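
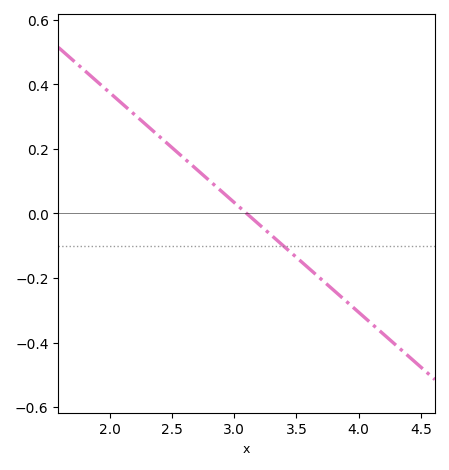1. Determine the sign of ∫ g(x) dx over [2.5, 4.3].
negative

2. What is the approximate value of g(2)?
0.38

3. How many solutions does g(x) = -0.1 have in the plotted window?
1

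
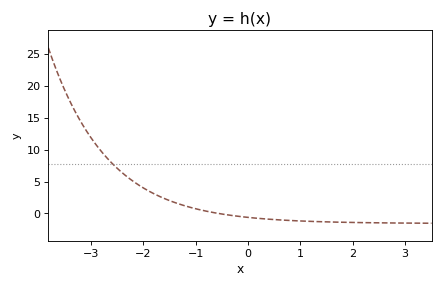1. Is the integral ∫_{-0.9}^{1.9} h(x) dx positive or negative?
negative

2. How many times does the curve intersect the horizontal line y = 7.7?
1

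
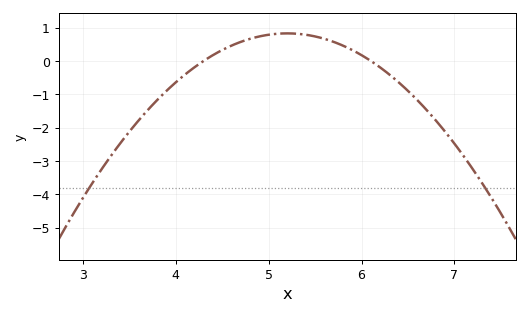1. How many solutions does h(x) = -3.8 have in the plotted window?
2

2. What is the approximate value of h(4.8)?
0.663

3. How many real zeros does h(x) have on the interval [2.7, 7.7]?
2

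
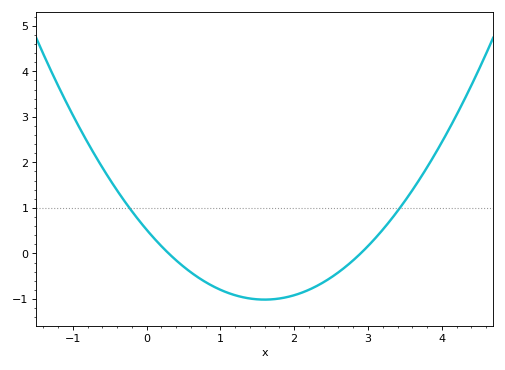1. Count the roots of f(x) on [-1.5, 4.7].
2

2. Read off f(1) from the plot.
-0.8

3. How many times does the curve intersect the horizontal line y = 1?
2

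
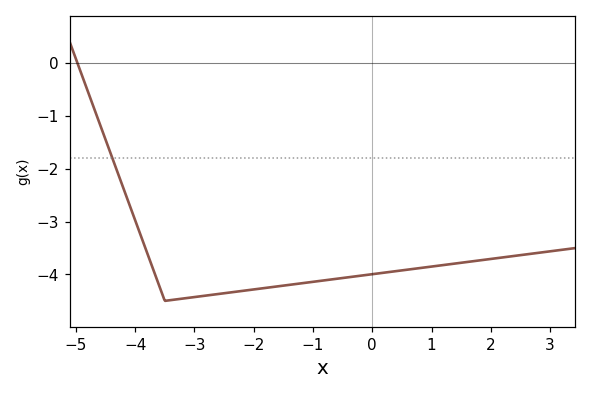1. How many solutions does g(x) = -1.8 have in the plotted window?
1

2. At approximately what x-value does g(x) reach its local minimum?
-3.5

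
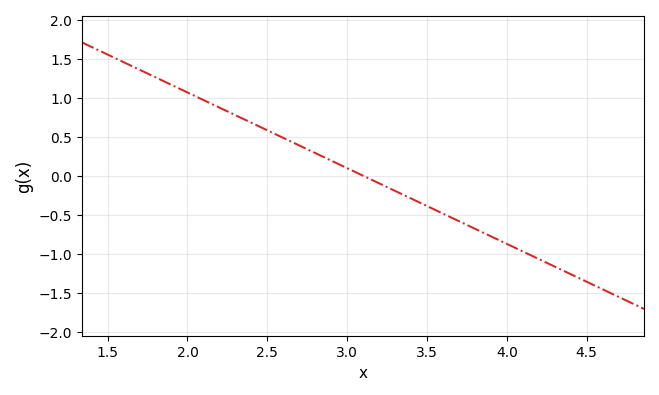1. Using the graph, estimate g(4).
-0.873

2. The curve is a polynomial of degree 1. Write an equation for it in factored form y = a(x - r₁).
y = -0.97(x - 3.1)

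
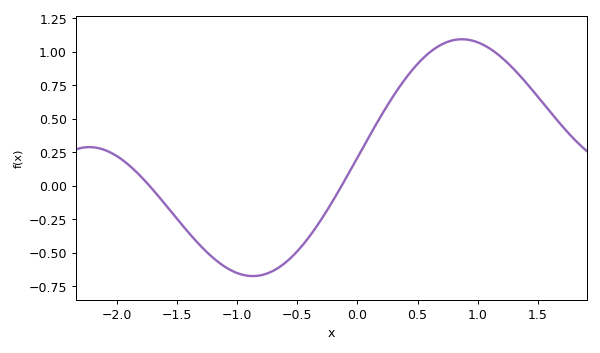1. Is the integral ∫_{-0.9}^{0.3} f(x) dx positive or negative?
negative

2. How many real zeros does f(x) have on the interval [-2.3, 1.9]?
2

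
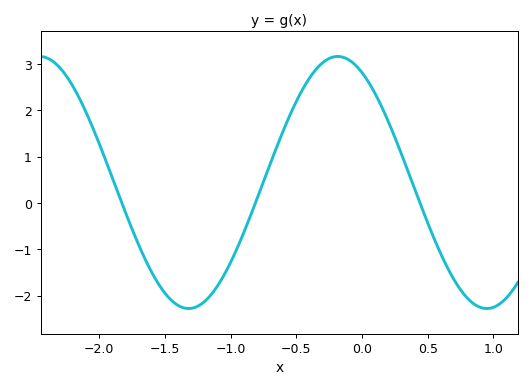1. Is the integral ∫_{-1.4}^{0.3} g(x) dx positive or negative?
positive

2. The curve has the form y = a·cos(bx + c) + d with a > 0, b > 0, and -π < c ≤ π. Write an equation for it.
y = 2.72cos(2.77x + 0.512) + 0.44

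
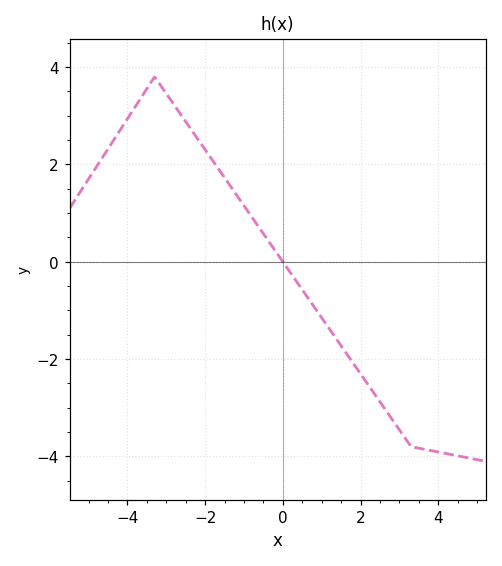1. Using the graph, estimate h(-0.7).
0.806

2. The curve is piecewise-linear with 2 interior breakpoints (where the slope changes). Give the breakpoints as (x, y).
(-3.3, 3.8); (3.3, -3.8)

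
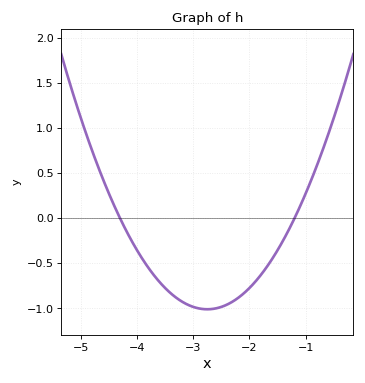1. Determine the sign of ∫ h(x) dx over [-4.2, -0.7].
negative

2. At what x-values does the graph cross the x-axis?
-4.3, -1.2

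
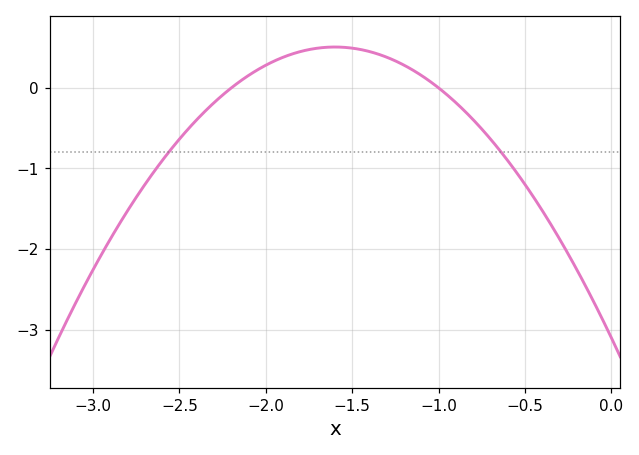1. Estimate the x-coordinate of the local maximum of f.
-1.6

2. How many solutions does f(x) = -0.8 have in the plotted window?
2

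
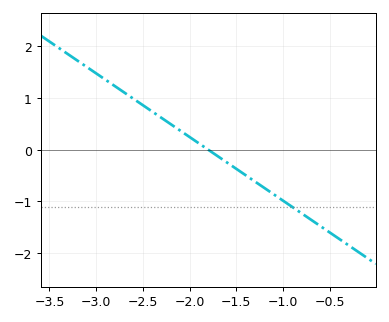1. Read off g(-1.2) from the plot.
-0.7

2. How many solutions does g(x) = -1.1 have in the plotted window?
1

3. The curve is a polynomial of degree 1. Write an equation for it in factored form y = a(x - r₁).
y = -1.23(x + 1.8)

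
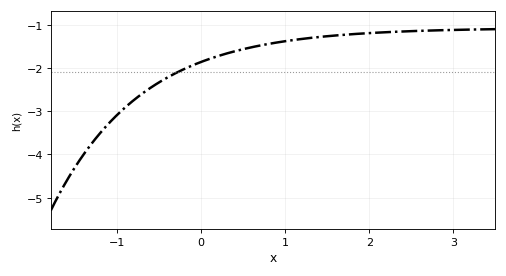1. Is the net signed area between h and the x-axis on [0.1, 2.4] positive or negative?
negative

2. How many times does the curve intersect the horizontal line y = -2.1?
1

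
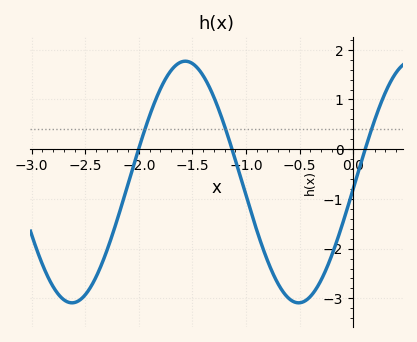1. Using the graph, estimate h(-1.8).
1.2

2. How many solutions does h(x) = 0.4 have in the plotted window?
3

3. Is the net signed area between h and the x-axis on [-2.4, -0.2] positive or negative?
negative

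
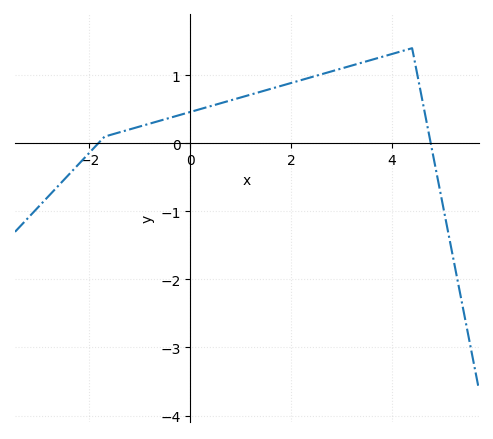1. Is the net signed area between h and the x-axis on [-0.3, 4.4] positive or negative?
positive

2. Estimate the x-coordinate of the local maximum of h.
4.4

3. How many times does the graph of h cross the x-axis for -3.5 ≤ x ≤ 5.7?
2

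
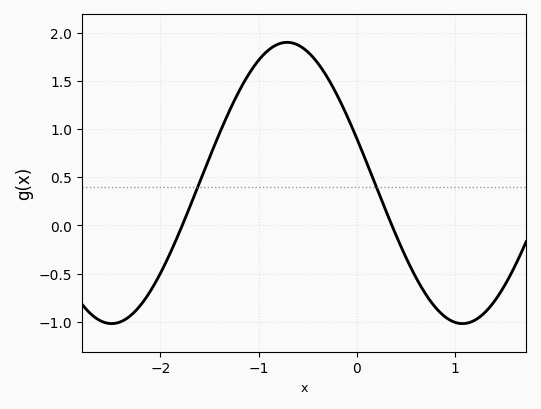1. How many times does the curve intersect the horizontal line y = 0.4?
2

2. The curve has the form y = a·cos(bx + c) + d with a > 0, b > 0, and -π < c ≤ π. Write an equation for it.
y = 1.46cos(1.76x + 1.25) + 0.44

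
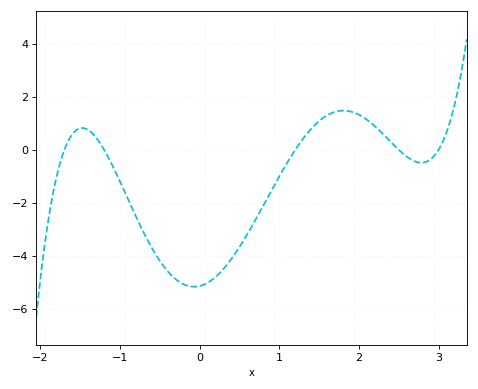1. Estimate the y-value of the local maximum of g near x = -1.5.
0.824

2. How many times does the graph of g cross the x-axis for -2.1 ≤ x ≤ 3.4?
5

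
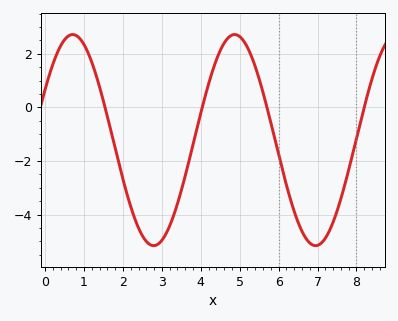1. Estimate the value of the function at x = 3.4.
-3.6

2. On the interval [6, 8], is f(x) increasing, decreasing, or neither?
neither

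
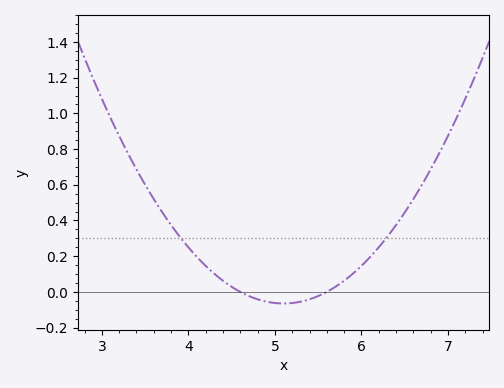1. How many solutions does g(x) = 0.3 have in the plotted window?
2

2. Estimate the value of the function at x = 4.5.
0.029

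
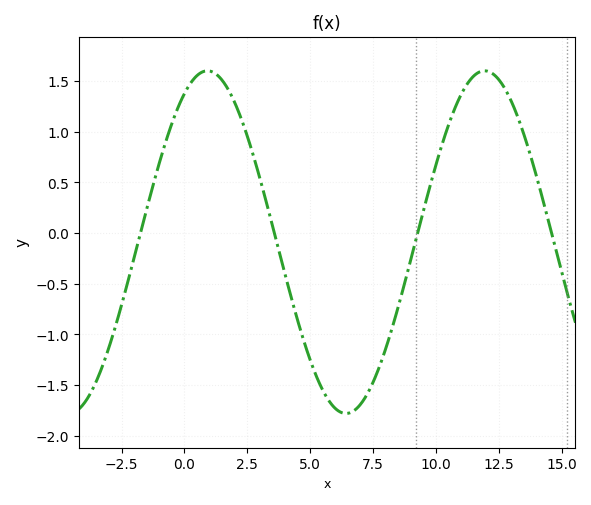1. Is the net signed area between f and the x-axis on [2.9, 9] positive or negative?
negative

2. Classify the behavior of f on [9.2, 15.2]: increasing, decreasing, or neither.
neither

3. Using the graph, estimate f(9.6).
0.3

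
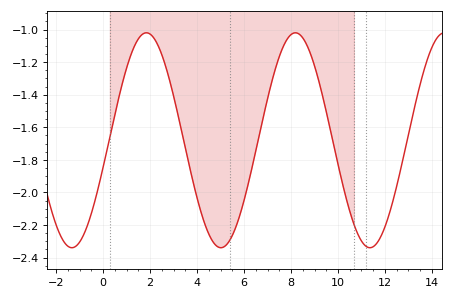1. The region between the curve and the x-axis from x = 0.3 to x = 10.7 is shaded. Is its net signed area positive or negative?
negative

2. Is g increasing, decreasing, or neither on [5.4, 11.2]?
neither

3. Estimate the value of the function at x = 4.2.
-2.14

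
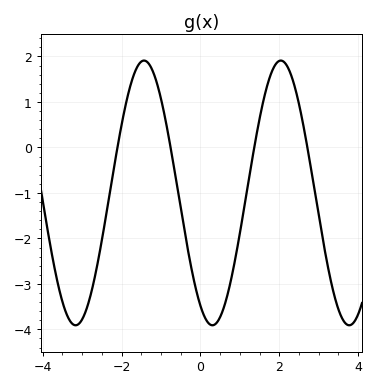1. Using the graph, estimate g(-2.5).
-2.04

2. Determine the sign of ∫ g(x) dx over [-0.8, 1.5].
negative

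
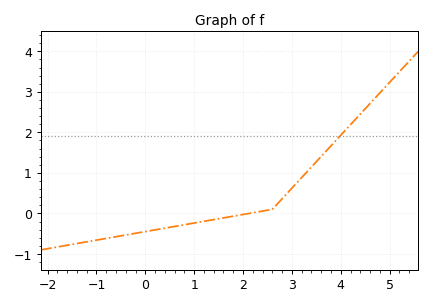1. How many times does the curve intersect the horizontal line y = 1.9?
1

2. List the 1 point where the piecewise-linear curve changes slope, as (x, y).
(2.6, 0.1)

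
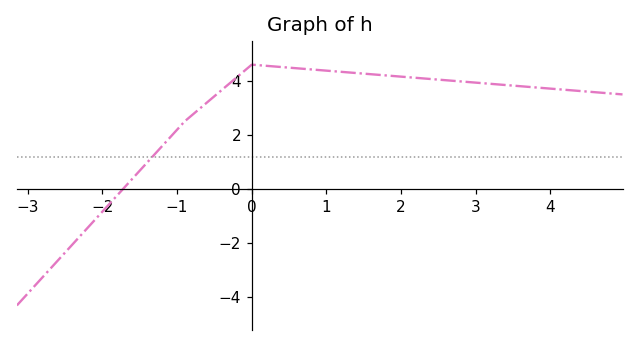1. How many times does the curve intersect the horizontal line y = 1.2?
1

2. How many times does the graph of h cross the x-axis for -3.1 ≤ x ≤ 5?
1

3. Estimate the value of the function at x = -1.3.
1.29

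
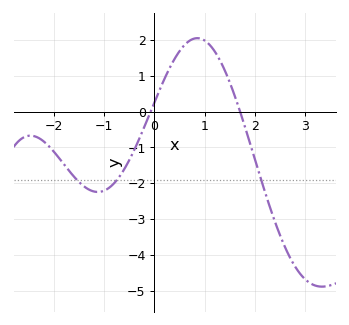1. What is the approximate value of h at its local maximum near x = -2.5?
-0.7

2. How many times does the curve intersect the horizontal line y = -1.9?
3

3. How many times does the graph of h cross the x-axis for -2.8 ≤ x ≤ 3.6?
2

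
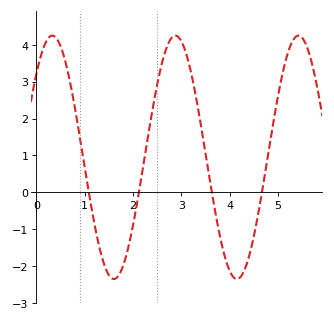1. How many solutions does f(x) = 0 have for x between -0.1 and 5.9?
4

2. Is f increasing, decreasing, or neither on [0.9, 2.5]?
neither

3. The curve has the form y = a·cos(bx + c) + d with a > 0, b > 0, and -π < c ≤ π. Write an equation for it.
y = 3.3cos(2.5x - 0.82) + 0.95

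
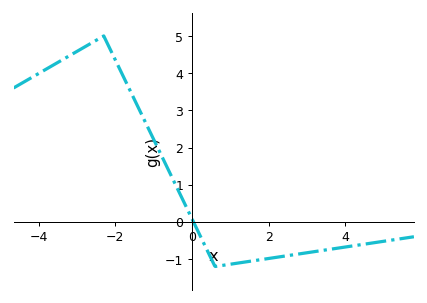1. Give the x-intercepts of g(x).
0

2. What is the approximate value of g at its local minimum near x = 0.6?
-1.2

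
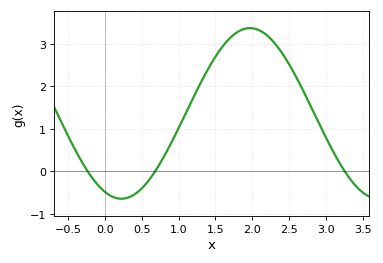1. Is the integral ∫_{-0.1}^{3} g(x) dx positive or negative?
positive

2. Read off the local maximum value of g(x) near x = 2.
3.4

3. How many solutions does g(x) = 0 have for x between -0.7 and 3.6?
3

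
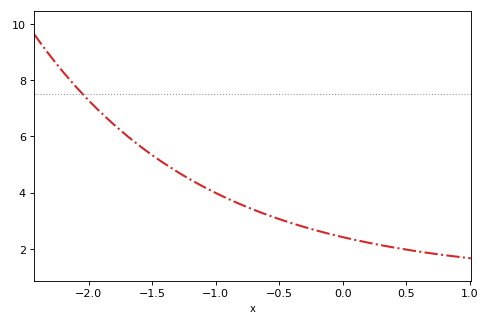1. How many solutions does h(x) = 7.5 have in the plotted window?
1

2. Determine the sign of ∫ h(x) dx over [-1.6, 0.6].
positive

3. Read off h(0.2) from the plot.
2.2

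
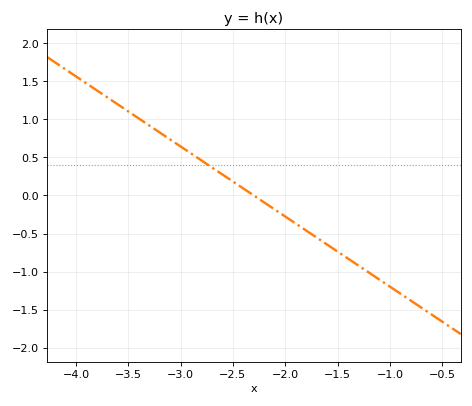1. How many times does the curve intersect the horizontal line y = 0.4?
1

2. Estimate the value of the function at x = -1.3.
-0.9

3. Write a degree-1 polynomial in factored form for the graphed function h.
y = -0.92(x + 2.3)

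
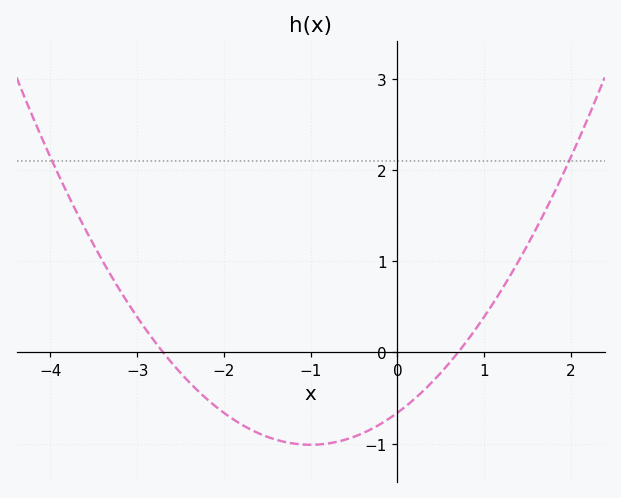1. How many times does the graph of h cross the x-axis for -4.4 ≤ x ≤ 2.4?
2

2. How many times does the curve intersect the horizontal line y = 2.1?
2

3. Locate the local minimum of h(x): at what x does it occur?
-1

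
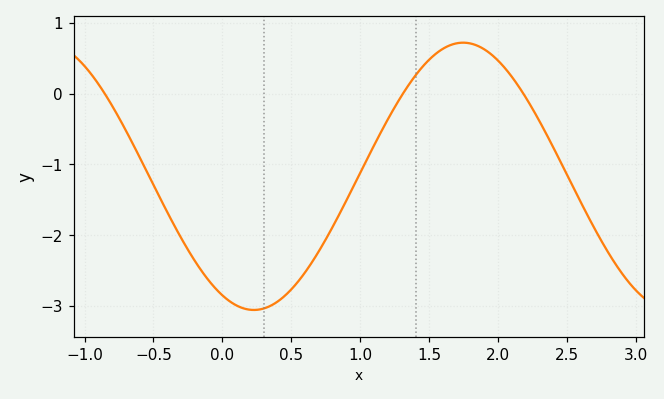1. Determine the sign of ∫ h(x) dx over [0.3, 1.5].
negative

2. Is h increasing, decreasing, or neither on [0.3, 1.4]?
increasing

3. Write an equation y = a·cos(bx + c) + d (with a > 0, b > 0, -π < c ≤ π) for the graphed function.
y = 1.89cos(2.1x + 2.7) - 1.17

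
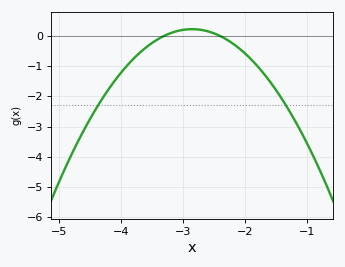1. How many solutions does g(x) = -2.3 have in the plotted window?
2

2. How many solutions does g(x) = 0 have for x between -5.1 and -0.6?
2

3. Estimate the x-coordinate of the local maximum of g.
-2.8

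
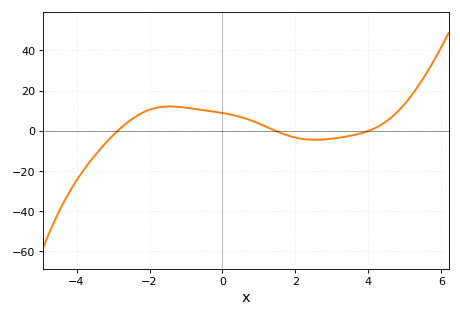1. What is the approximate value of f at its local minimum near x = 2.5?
-4.46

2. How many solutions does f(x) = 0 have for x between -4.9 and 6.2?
3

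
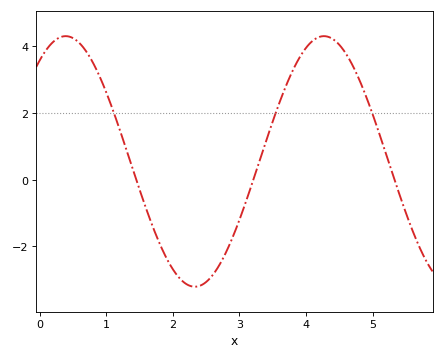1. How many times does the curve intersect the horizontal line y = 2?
3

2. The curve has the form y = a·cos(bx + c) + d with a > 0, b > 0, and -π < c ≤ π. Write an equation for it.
y = 3.76cos(1.6x - 0.63) + 0.55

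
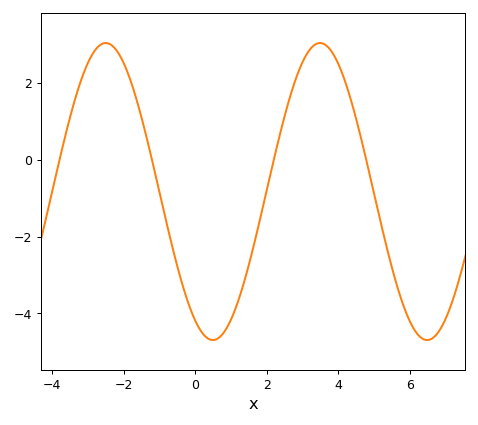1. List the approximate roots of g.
-3.8, -1.2, 2.2, 4.8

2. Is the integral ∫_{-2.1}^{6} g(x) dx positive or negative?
negative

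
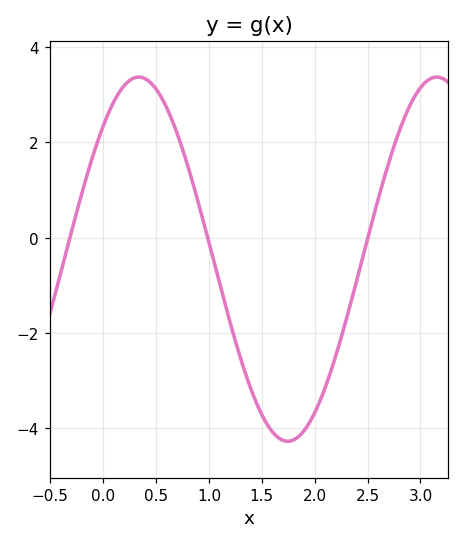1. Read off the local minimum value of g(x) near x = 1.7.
-4.27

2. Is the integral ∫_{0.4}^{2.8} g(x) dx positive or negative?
negative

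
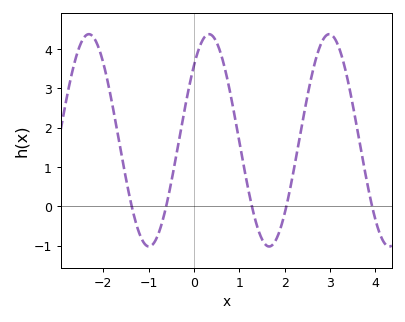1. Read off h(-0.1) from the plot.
3.1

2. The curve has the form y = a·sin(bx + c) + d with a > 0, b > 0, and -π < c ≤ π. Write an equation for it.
y = 2.7sin(2.4x + 0.78) + 1.68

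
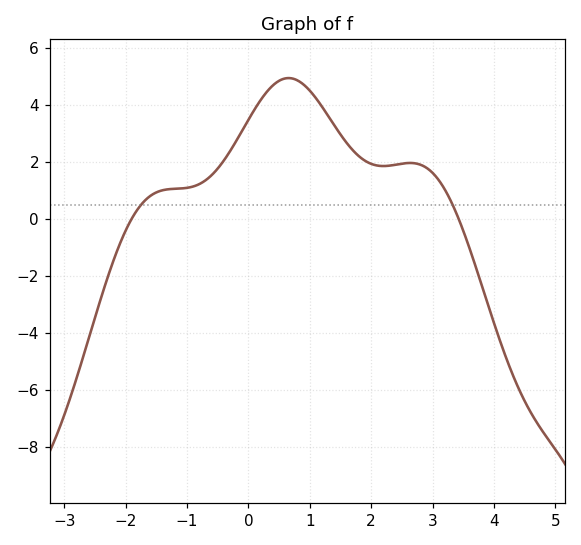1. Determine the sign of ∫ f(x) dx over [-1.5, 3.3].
positive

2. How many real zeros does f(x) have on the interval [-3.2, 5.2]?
2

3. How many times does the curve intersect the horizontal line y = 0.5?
2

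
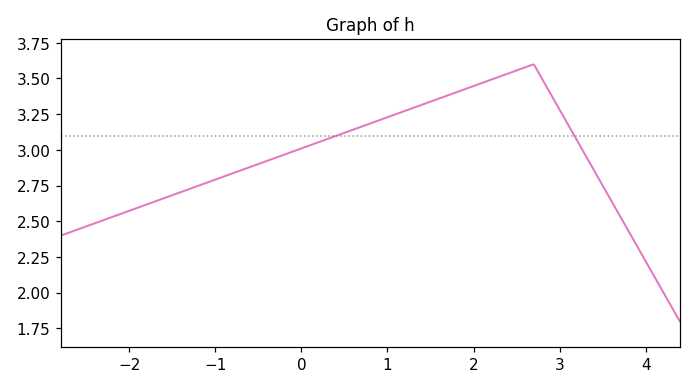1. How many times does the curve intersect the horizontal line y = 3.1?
2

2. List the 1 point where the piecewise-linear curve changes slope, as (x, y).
(2.7, 3.6)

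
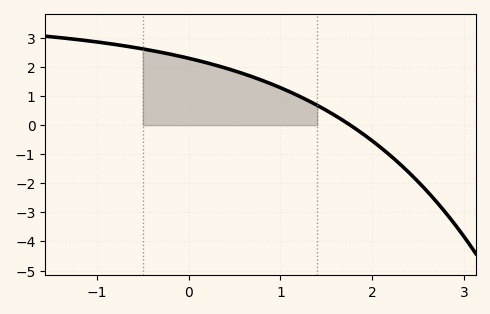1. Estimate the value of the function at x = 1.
1.3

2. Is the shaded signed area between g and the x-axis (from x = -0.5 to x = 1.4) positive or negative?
positive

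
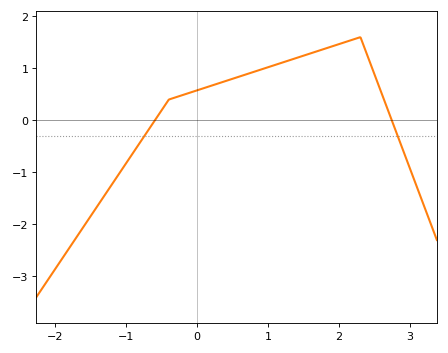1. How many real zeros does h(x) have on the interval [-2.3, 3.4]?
2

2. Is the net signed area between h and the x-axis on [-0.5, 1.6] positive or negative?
positive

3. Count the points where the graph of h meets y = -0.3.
2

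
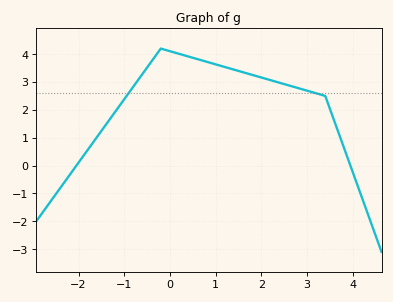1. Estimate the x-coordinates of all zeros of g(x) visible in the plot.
-2, 4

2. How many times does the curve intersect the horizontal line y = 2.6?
2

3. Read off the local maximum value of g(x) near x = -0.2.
4.2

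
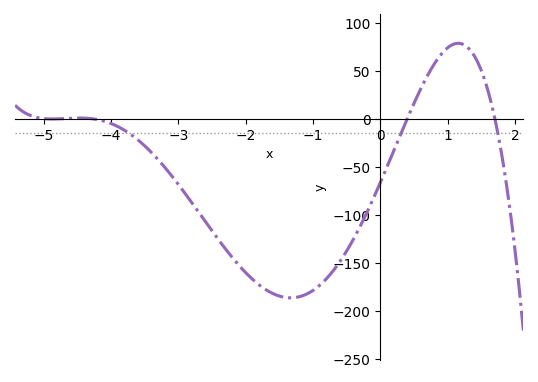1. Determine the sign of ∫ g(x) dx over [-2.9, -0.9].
negative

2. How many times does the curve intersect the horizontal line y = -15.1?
3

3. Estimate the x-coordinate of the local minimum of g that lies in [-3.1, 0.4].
-1.33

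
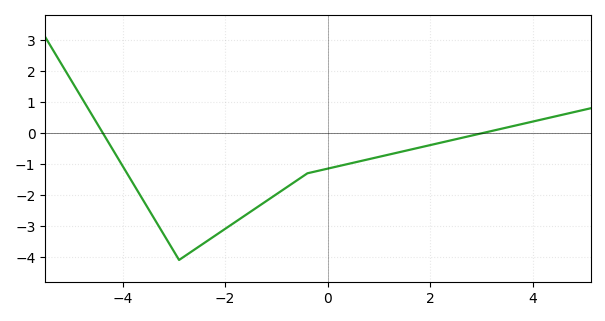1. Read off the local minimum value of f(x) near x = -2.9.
-4.1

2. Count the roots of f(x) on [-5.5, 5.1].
2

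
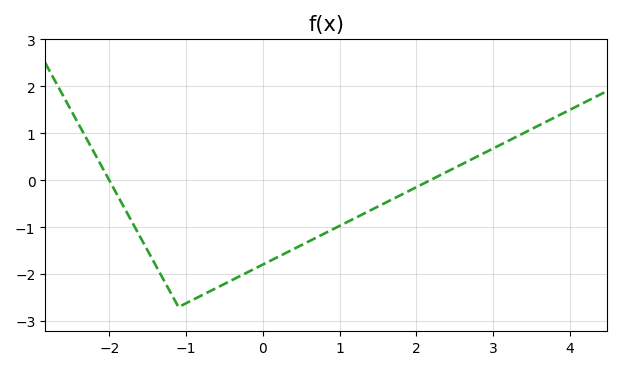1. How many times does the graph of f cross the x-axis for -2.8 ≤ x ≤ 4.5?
2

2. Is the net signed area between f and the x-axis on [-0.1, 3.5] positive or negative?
negative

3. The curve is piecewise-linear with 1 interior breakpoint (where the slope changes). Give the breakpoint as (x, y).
(-1.1, -2.7)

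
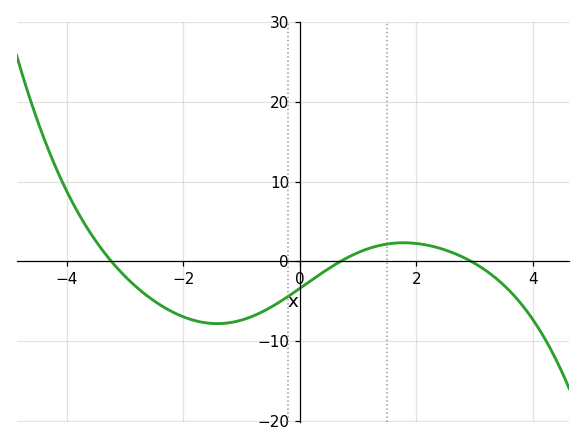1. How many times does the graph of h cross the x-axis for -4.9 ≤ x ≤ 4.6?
3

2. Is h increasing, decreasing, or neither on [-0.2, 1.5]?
increasing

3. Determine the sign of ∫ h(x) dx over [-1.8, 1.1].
negative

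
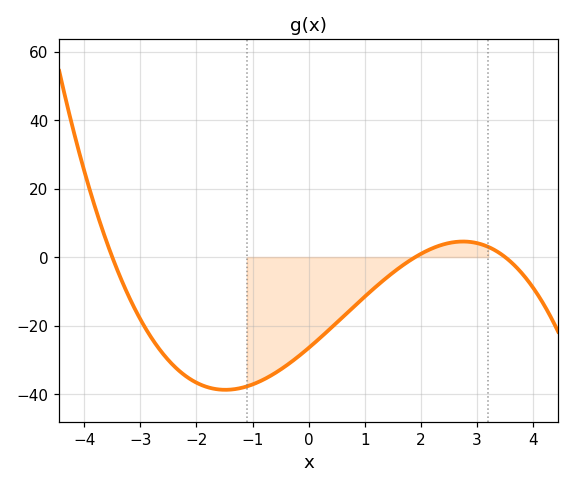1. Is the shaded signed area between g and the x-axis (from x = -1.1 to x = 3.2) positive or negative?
negative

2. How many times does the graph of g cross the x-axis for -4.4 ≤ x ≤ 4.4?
3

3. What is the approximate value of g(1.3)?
-8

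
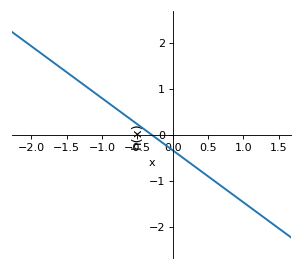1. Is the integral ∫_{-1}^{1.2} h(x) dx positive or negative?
negative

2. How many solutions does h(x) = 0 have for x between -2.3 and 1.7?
1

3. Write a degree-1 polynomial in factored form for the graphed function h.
y = -1.13(x + 0.3)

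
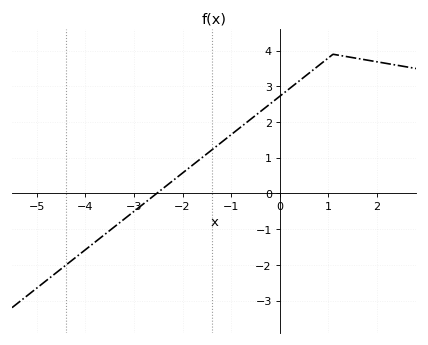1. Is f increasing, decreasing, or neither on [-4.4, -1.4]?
increasing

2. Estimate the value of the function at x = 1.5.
3.81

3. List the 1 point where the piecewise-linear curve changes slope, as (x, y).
(1.1, 3.9)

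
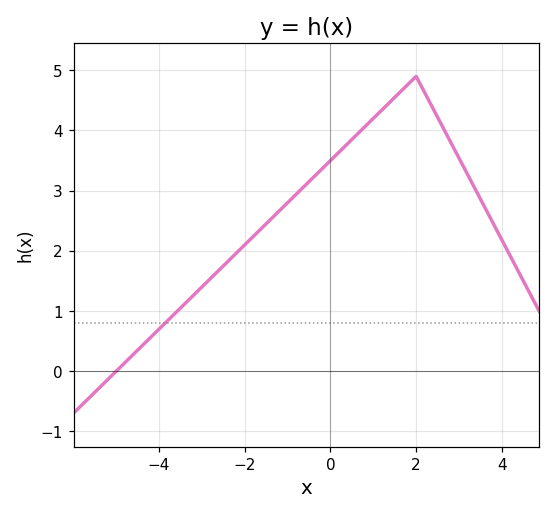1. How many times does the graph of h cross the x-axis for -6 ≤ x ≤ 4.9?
1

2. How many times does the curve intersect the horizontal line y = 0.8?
1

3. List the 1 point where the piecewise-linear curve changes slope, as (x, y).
(2, 4.9)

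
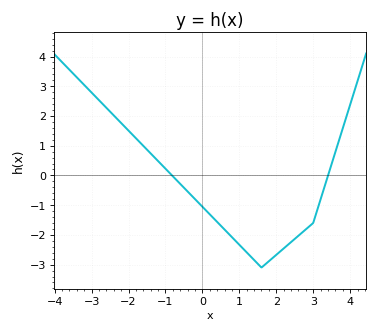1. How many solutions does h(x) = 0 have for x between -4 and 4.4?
2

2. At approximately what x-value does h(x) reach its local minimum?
1.6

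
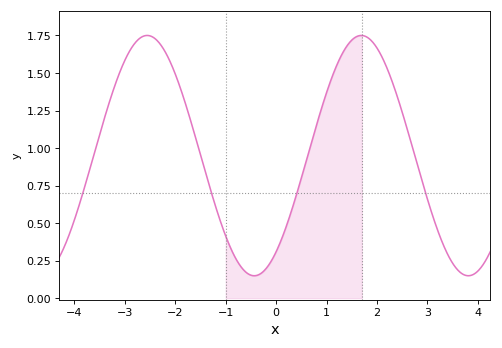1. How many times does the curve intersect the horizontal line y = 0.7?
4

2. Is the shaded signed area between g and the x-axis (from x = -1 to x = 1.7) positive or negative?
positive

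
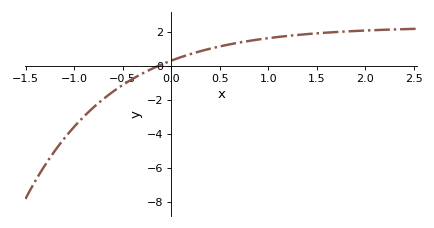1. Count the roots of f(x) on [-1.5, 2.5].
1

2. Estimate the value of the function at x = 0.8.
1.47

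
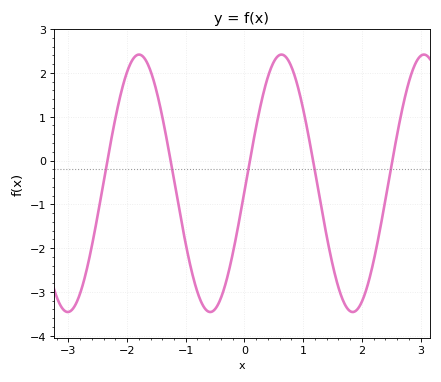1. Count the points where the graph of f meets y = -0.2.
5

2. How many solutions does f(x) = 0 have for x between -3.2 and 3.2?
5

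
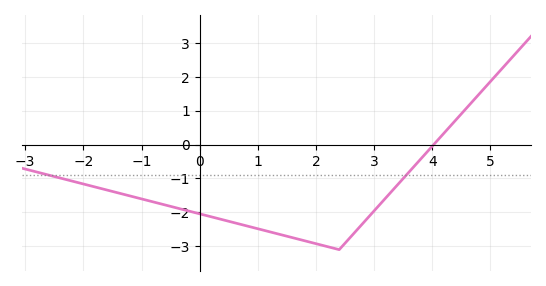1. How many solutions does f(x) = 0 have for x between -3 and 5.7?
1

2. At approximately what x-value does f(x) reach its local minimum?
2.4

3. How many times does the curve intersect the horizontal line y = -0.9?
2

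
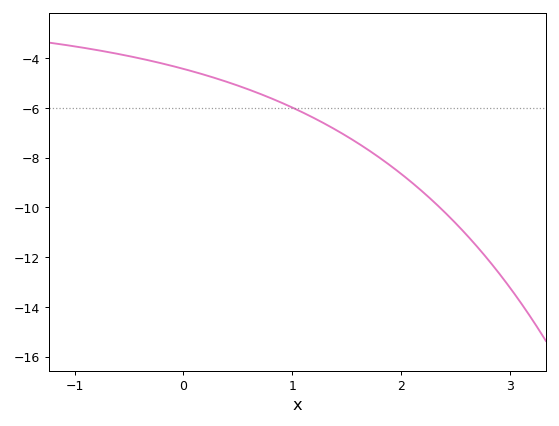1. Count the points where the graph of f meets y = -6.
1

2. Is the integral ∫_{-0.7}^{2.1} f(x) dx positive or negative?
negative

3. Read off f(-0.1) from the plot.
-4.32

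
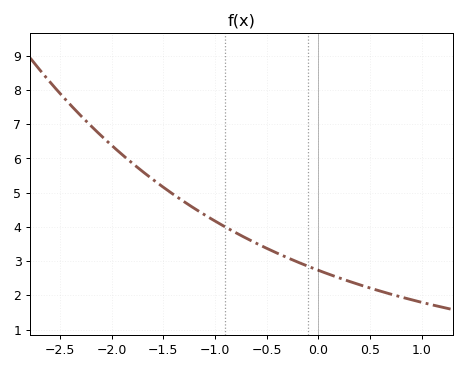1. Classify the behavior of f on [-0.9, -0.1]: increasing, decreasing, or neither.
decreasing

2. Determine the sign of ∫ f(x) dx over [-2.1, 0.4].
positive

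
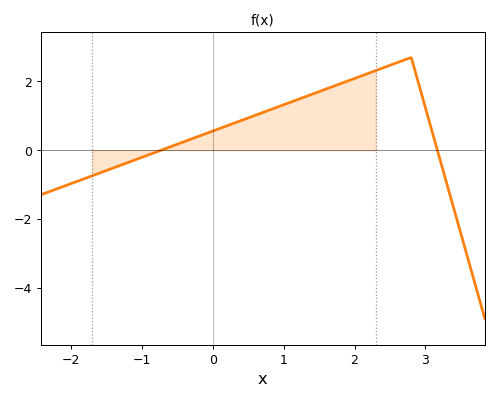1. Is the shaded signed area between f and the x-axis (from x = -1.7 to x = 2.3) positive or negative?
positive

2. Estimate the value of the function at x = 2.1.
2.16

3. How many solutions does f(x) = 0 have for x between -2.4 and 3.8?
2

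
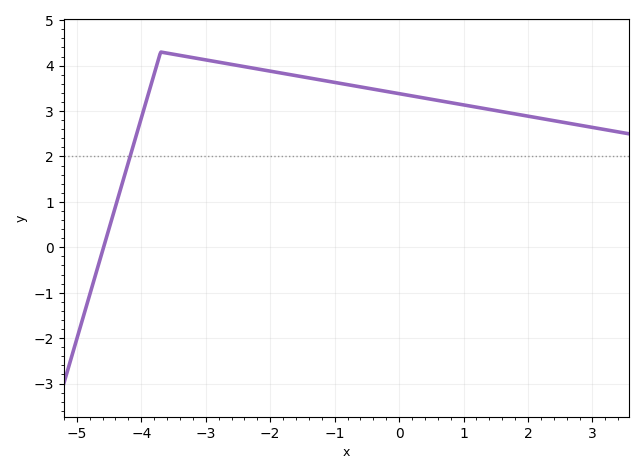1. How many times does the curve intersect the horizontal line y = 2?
1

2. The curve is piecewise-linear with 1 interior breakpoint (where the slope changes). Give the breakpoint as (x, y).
(-3.7, 4.3)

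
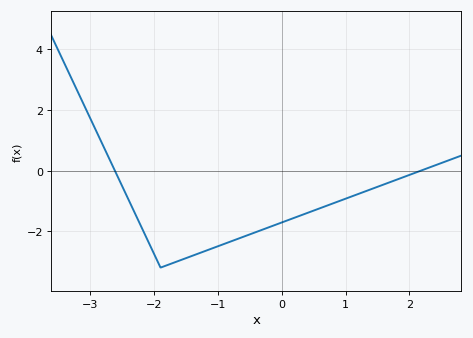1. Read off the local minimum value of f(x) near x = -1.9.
-3.2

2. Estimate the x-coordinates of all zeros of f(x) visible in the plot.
-2.6, 2.2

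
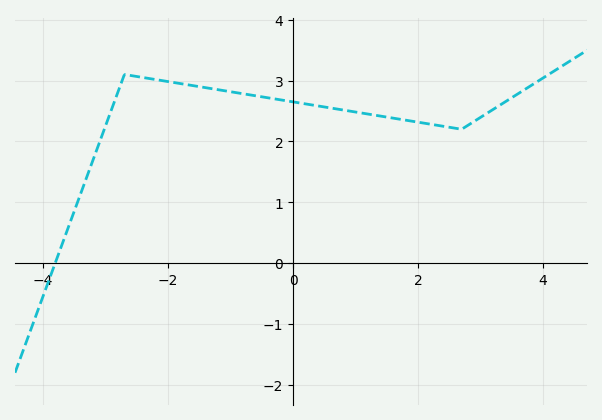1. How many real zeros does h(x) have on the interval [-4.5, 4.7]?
1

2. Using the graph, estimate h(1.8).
2.4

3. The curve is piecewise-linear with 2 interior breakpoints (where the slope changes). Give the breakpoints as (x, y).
(-2.7, 3.1); (2.7, 2.2)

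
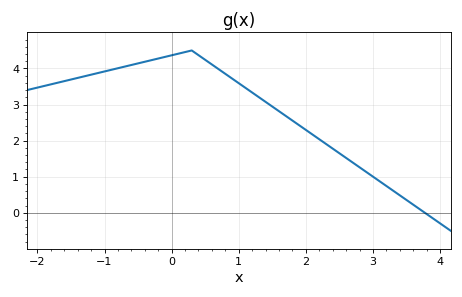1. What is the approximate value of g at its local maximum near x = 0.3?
4.5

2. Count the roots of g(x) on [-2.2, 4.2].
1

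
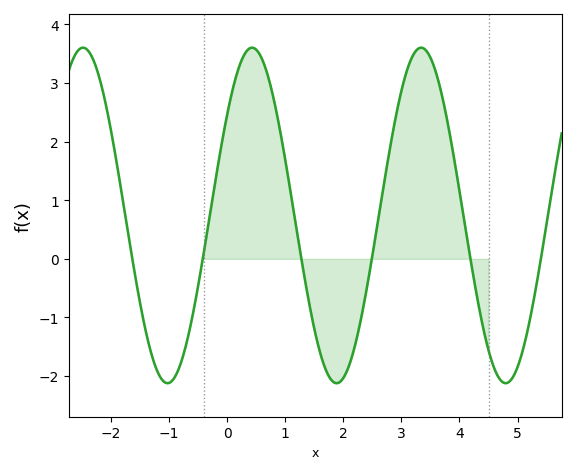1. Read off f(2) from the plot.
-2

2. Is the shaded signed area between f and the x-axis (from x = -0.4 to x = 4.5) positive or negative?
positive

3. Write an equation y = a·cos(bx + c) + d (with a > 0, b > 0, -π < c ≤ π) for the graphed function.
y = 2.86cos(2.2x - 0.93) + 0.74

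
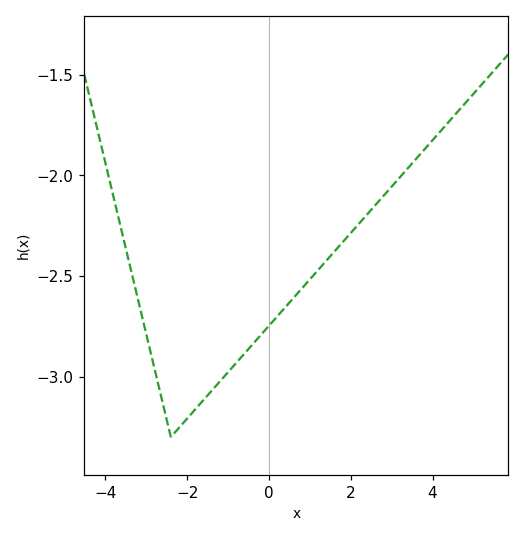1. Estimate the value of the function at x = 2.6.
-2.15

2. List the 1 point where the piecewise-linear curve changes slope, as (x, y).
(-2.4, -3.3)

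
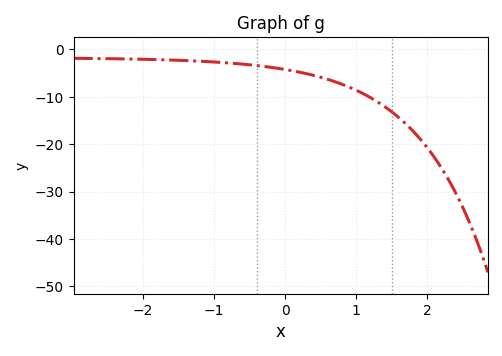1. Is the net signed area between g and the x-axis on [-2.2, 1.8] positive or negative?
negative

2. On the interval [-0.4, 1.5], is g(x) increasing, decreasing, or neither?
decreasing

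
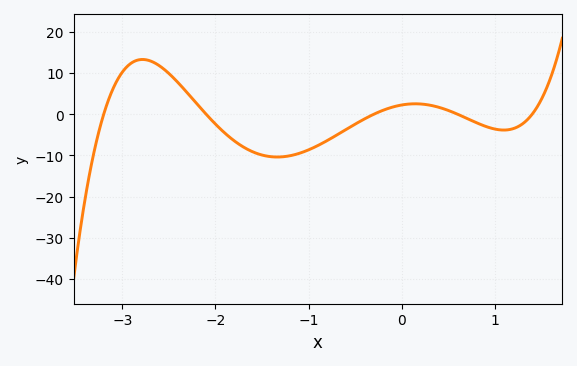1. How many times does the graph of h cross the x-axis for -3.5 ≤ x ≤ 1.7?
5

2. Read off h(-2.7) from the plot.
13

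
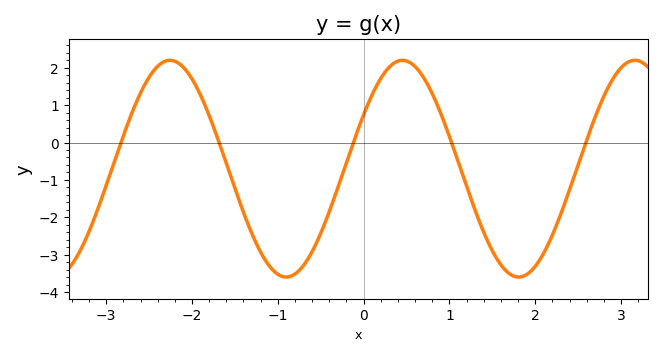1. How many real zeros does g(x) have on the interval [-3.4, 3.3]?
5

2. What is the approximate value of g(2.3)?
-1.9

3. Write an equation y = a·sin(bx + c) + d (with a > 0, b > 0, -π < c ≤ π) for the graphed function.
y = 2.9sin(2.3x + 0.52) - 0.7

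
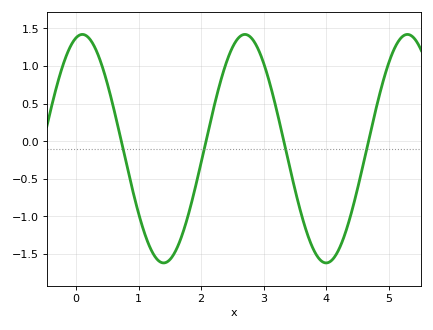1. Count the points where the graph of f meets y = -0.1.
4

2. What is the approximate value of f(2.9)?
1.24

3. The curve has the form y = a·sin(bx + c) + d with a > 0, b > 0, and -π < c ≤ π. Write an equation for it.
y = 1.52sin(2.42x + 1.32) - 0.1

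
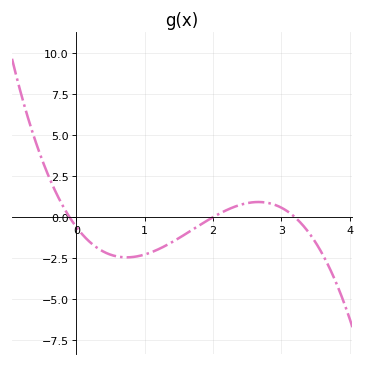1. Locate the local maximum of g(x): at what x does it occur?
2.7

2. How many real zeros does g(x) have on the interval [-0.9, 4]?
3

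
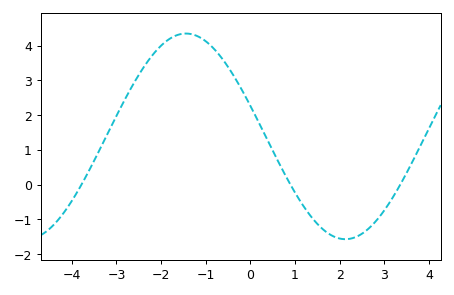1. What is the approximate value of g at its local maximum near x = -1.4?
4.3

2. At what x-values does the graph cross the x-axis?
-3.8, 0.8, 3.4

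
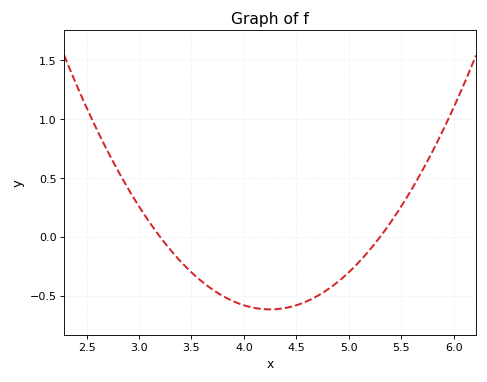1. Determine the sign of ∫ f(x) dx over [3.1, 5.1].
negative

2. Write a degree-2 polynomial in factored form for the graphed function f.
y = 0.56(x - 3.2)(x - 5.3)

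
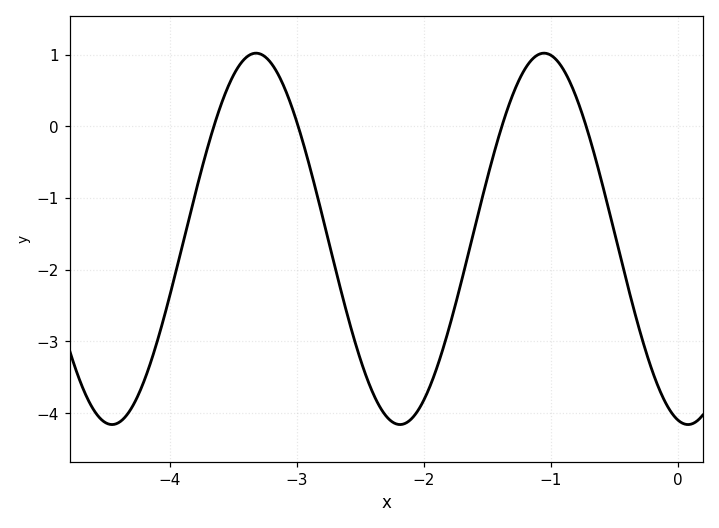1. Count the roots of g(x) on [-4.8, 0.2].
4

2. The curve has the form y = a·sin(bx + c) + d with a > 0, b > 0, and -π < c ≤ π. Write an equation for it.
y = 2.59sin(2.77x - 1.79) - 1.57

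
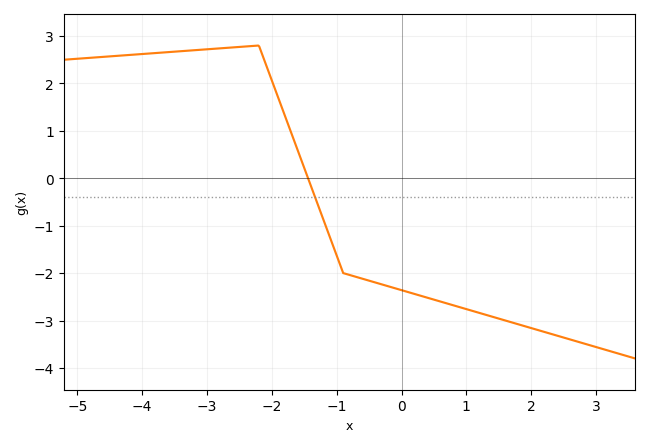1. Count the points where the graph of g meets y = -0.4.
1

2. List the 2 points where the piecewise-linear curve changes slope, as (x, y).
(-2.2, 2.8); (-0.9, -2)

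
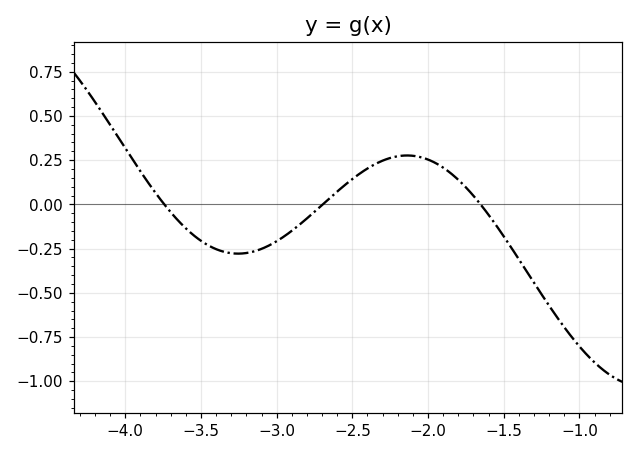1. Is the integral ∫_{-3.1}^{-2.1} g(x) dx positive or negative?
positive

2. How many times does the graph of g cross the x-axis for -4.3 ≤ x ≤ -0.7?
3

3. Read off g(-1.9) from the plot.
0.2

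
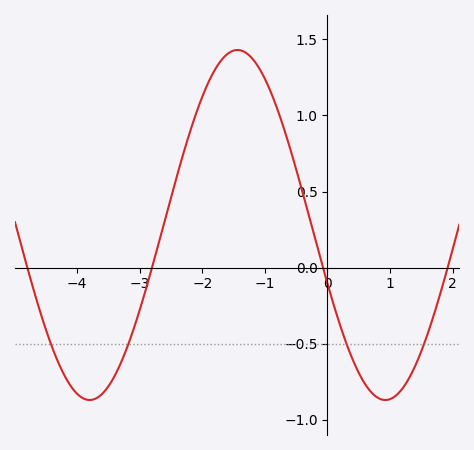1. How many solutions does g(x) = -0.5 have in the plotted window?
4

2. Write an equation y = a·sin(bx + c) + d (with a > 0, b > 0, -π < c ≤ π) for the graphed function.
y = 1.15sin(1.33x - 2.8) + 0.28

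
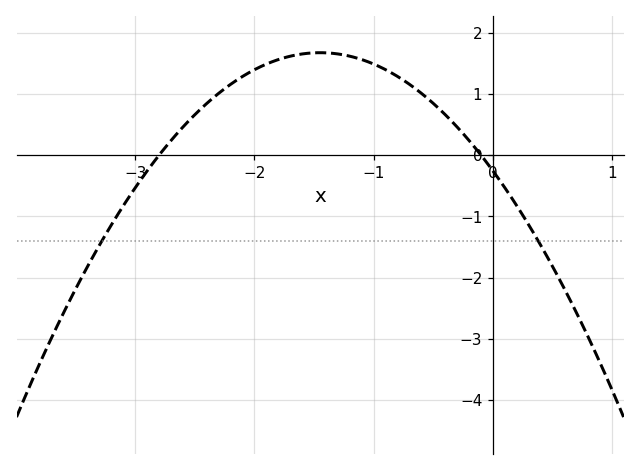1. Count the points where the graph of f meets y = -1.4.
2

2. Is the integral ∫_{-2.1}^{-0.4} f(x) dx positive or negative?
positive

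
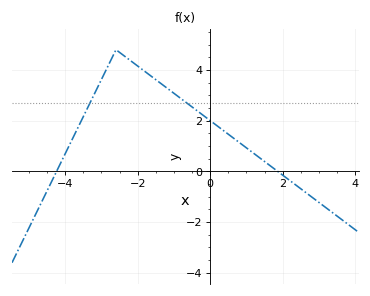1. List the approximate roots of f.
-4.2, 1.8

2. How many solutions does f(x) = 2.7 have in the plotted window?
2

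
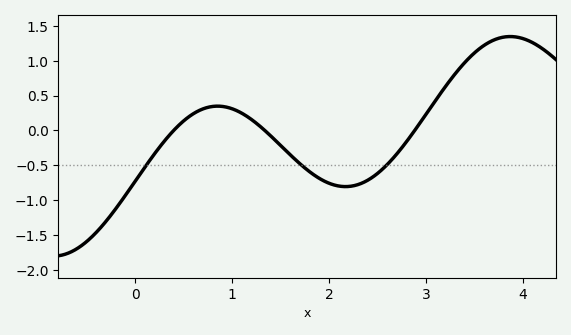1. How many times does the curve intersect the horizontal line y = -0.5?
3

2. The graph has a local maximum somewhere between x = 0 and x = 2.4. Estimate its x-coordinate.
0.849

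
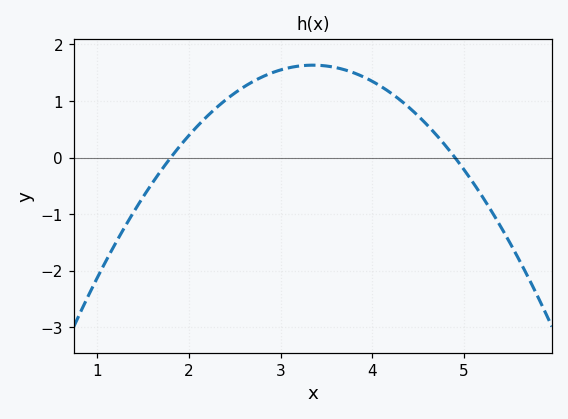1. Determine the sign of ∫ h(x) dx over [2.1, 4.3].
positive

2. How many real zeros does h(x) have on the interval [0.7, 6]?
2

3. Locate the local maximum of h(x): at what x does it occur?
3.35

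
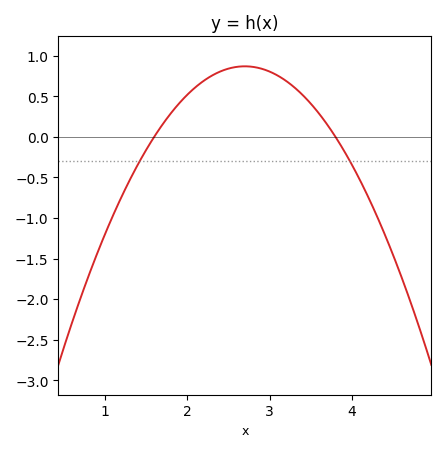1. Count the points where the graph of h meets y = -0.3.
2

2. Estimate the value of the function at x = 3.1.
0.756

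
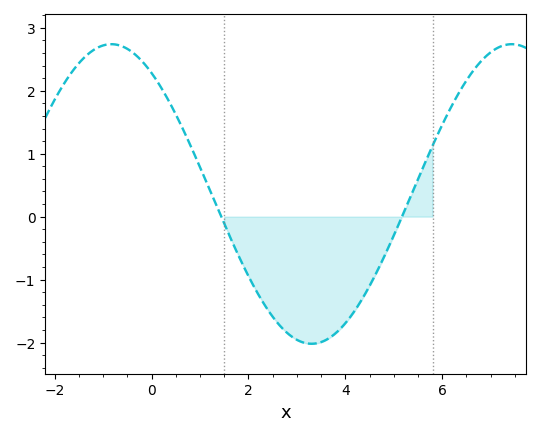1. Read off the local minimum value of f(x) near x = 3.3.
-2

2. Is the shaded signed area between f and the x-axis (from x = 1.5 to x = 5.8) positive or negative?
negative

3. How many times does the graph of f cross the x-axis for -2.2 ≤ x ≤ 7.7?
2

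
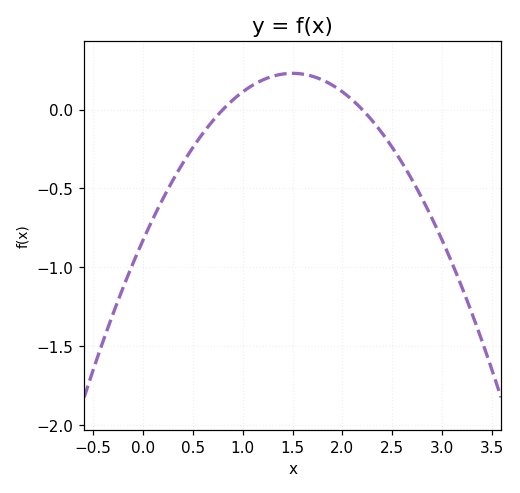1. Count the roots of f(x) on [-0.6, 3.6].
2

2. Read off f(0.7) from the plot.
-0.05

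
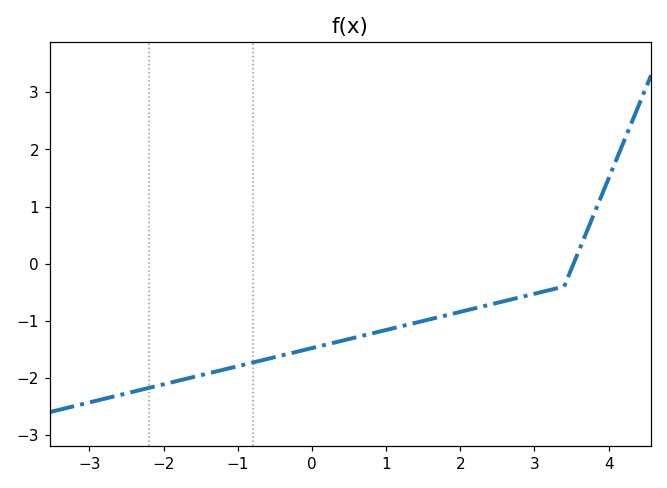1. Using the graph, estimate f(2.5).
-0.7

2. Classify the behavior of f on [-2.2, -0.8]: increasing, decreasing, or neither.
increasing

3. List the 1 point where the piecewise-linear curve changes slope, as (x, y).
(3.4, -0.4)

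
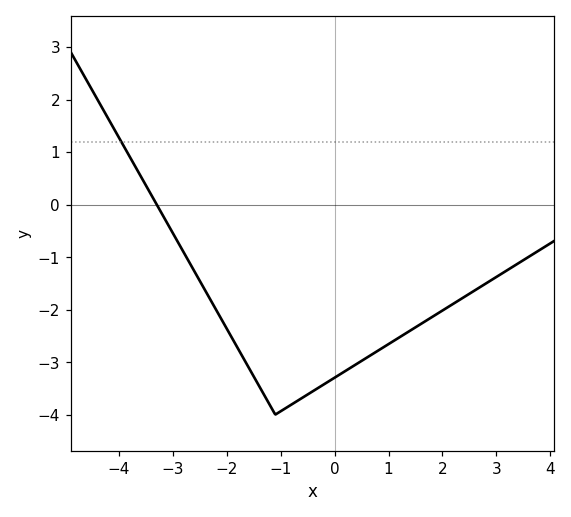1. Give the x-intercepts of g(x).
-3.3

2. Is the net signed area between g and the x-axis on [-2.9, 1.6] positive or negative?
negative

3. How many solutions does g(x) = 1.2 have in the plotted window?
1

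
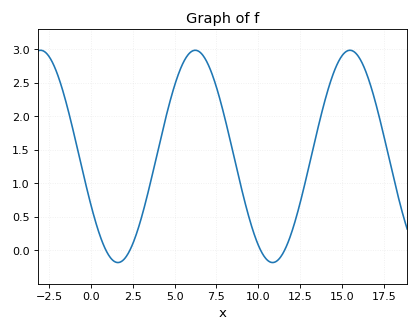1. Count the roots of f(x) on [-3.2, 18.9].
4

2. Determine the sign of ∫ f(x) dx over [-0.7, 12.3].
positive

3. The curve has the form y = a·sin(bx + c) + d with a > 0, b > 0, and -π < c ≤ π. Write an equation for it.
y = 1.58sin(0.68x - 2.7) + 1.4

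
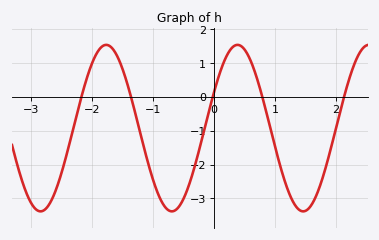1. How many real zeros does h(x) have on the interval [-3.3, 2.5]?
5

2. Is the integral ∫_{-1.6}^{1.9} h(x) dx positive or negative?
negative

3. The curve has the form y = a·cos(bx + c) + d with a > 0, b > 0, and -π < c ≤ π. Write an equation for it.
y = 2.46cos(2.92x - 1.13) - 0.92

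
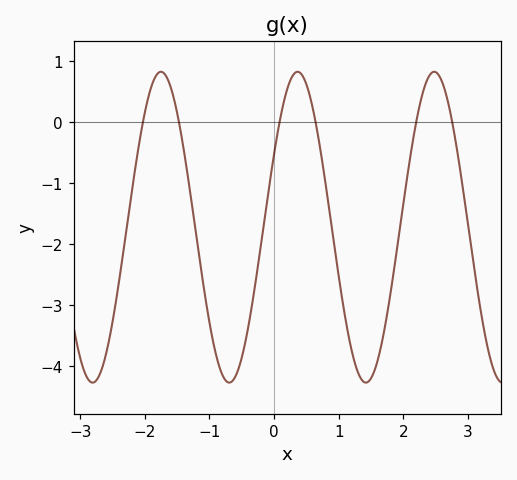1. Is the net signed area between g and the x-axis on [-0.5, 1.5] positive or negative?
negative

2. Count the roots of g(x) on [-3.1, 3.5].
6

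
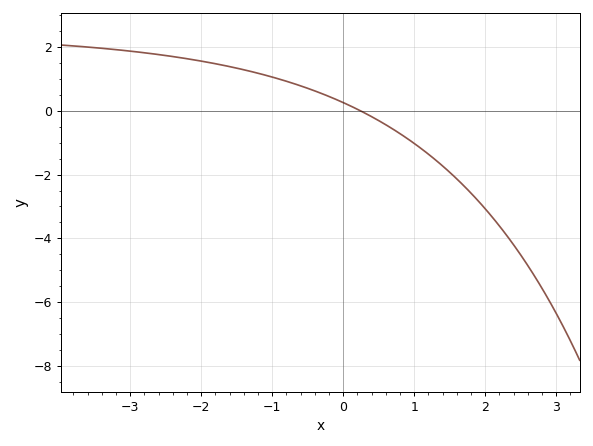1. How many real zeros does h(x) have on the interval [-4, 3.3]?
1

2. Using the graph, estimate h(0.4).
-0.191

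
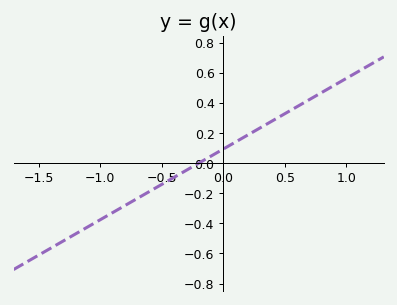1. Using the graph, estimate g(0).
0.094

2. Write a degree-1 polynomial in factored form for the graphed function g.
y = 0.47(x + 0.2)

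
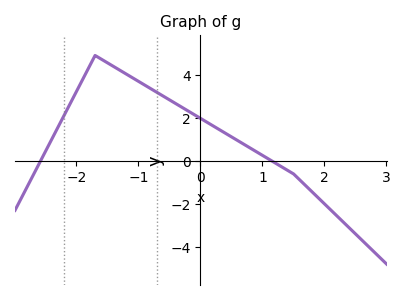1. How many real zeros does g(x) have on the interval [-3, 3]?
2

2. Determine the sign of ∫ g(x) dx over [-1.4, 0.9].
positive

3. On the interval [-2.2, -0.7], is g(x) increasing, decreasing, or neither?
neither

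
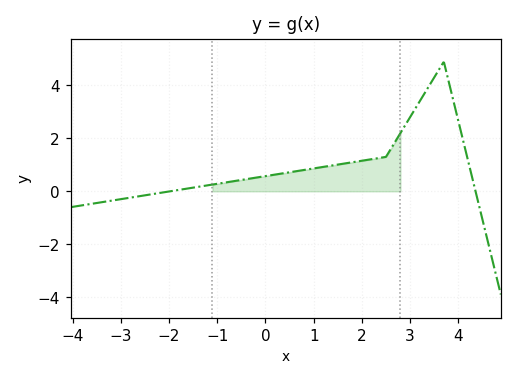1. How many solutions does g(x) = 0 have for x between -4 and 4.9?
2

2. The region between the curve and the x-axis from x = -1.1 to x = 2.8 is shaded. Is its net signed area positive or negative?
positive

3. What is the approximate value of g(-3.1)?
-0.4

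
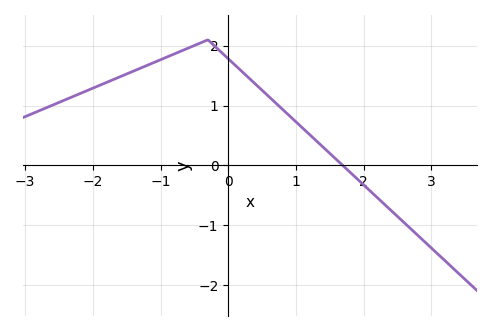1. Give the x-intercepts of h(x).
1.7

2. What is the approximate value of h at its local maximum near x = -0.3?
2.1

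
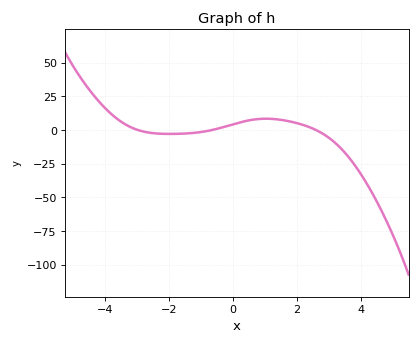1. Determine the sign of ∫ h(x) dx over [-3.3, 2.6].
positive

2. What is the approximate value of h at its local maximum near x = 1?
8.46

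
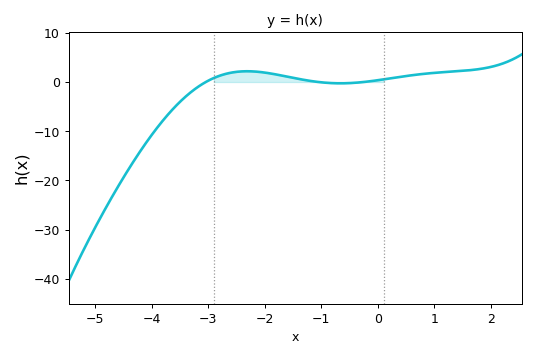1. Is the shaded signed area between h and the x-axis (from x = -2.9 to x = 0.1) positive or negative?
positive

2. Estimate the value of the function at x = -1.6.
1.09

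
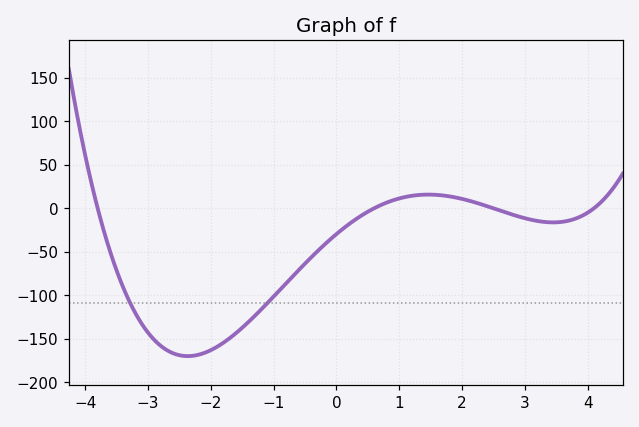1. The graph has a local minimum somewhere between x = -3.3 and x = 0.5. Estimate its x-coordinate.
-2.37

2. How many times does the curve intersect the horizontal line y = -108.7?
2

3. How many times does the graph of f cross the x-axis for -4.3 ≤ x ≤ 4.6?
4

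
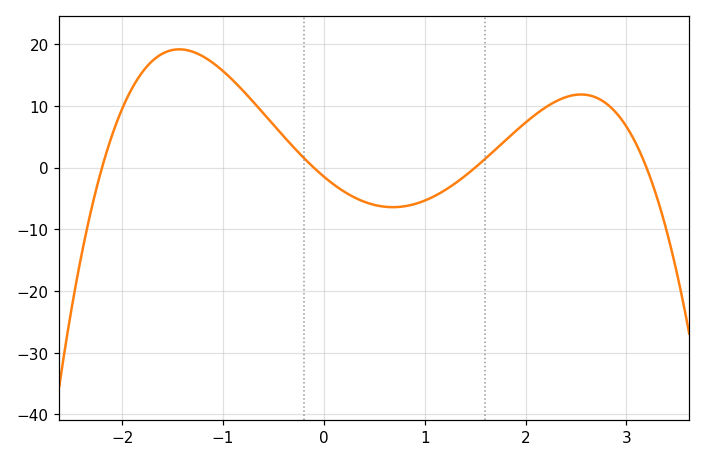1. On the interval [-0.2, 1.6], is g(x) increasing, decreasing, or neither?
neither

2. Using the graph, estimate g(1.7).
3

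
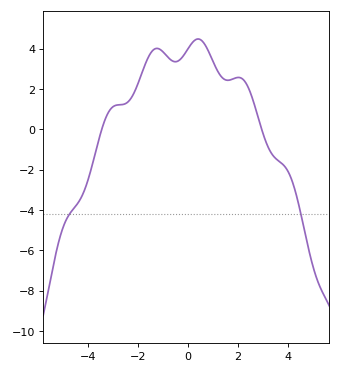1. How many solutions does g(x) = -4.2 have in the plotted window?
2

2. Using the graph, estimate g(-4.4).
-3.62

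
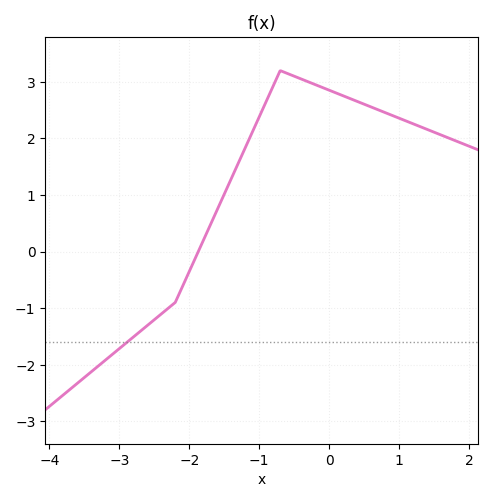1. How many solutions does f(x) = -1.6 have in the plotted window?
1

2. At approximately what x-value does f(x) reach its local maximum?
-0.7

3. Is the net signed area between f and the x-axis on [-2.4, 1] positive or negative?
positive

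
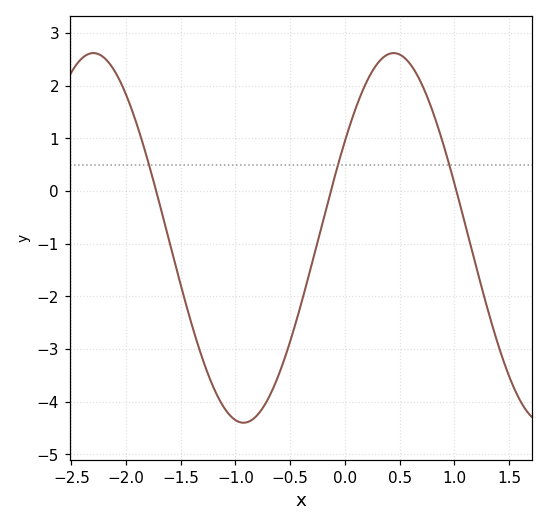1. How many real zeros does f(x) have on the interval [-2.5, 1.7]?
3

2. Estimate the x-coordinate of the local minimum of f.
-0.9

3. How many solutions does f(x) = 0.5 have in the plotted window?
3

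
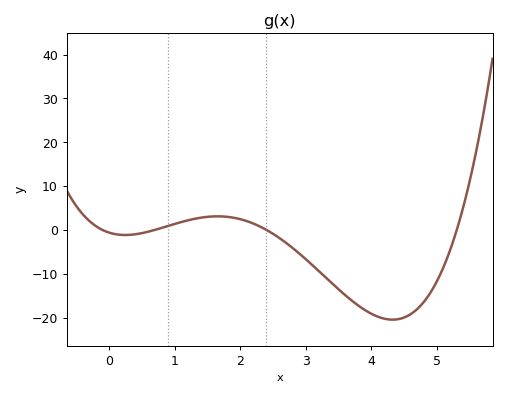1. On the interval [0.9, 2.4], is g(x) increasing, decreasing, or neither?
neither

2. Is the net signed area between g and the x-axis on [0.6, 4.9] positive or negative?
negative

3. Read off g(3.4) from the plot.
-12.2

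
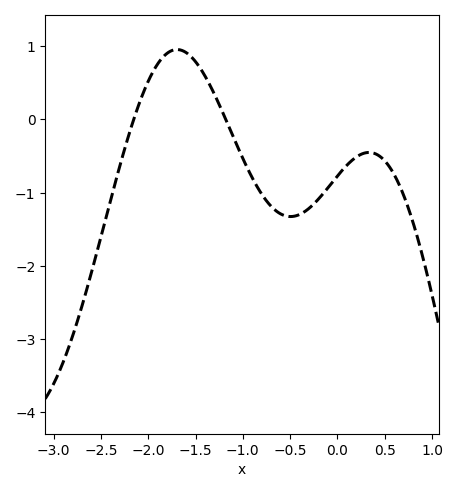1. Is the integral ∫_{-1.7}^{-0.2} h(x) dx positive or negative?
negative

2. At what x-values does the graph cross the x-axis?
-2.15, -1.18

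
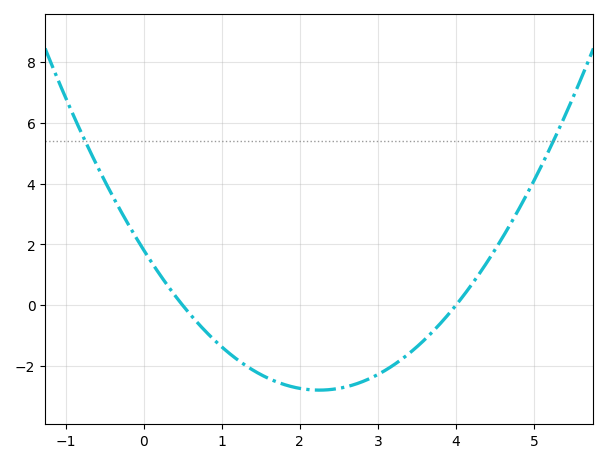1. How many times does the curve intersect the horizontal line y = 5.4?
2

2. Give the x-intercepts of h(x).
0.5, 4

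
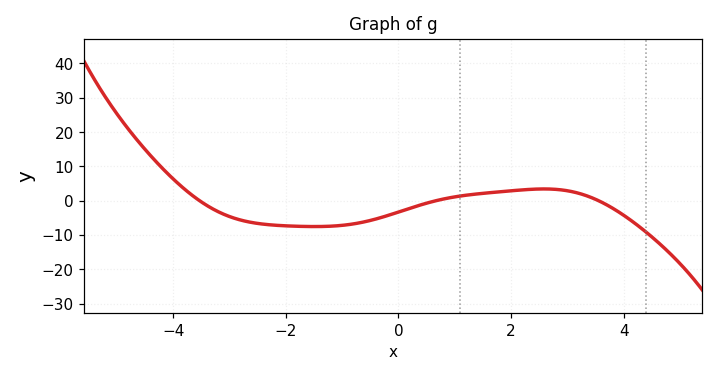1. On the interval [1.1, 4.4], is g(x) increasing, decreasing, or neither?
neither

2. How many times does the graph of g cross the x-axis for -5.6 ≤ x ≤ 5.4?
3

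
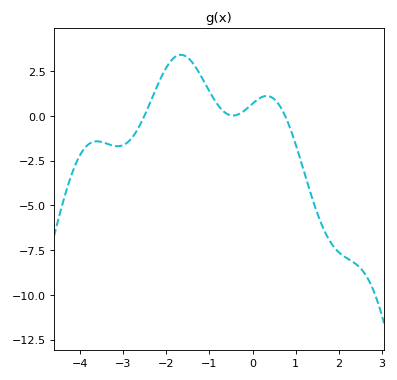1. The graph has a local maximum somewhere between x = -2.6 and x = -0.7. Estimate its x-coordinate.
-1.66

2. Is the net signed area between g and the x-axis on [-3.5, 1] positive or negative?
positive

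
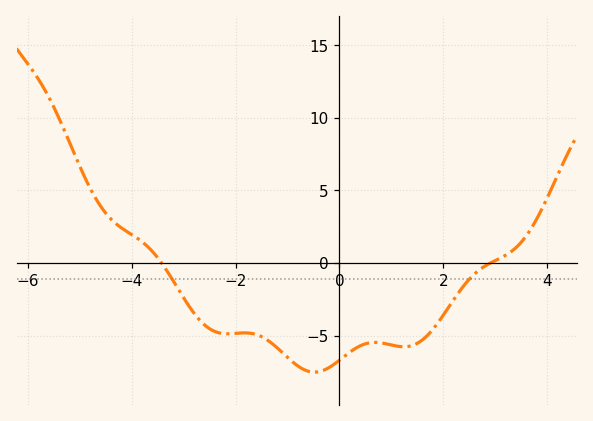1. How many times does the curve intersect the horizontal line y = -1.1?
2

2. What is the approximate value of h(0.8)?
-5.5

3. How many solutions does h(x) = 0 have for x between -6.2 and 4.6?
2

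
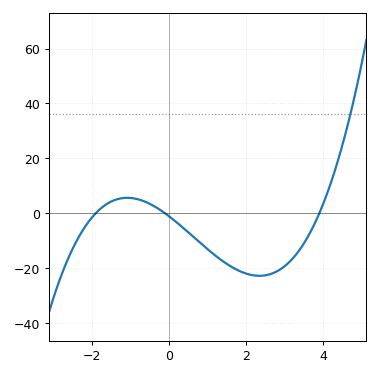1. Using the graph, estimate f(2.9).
-20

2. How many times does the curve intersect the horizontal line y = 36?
1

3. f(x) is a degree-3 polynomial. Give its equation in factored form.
y = 1.41(x + 1.9)(x + 0.1)(x - 3.9)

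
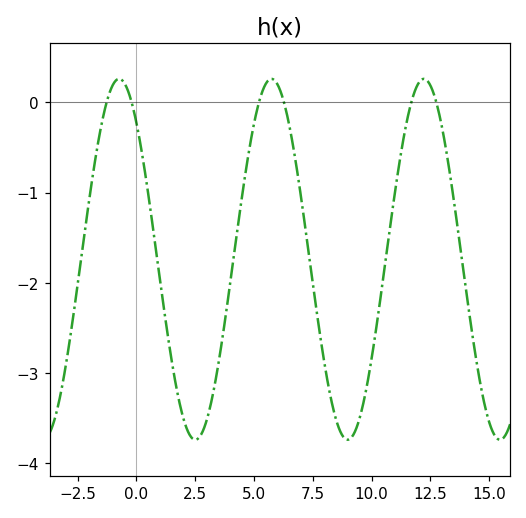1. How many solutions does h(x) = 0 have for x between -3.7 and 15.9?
6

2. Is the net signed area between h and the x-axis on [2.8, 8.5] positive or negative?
negative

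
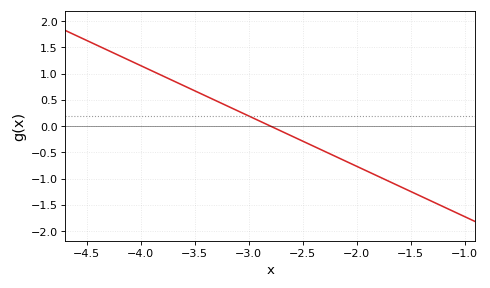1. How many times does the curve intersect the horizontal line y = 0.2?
1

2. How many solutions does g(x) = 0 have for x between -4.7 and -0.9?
1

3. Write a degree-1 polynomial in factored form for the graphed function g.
y = -0.96(x + 2.8)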